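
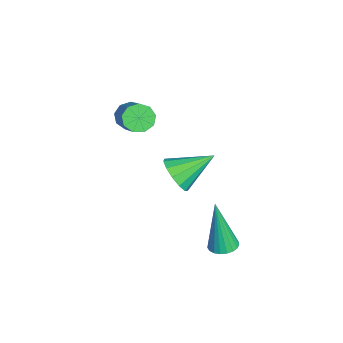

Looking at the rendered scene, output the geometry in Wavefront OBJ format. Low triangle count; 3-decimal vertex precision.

v 3.838 2.816 -4.911
v 4.335 2.913 -4.848
v 3.642 2.544 -2.949
v 4.249 3.106 -4.83
v 4.092 3.249 -4.825
v 3.892 3.317 -4.836
v 3.682 3.298 -4.86
v 3.499 3.196 -4.892
v 3.375 3.028 -4.928
v 3.33 2.823 -4.96
v 3.374 2.617 -4.985
v 3.498 2.445 -4.996
v 3.68 2.338 -4.993
v 3.89 2.312 -4.975
v 4.091 2.374 -4.947
v 4.248 2.512 -4.912
v 4.334 2.703 -4.877
v 0.492 -0.086 -1.226
v 0.828 -0.275 -1.618
v 2.304 -0.004 -0.486
v 1.968 0.186 -0.094
v 0.786 0.097 -1.653
v 2.262 0.368 -0.521
v 0.607 0.384 -1.489
v 2.083 0.655 -0.356
v 0.374 0.451 -1.201
v 1.85 0.722 -0.068
v 0.196 0.267 -0.925
v 1.672 0.538 0.207
v 0.157 -0.082 -0.79
v 1.633 0.189 0.342
v 0.274 -0.433 -0.859
v 1.75 -0.162 0.273
v 0.494 -0.621 -1.1
v 1.97 -0.35 0.032
v 0.712 -0.559 -1.4
v 2.188 -0.288 -0.268
v 2.367 1.329 -2.638
v 2.977 1.613 -2.892
v 2.093 2.571 -1.902
v 2.687 1.708 -3.159
v 2.296 1.682 -3.261
v 1.926 1.544 -3.165
v 1.697 1.338 -2.902
v 1.68 1.129 -2.555
v 1.881 0.983 -2.234
v 2.236 0.947 -2.042
v 2.633 1.032 -2.039
v 2.945 1.211 -2.226
v 3.073 1.428 -2.544
f 2 1 4
f 2 4 3
f 4 1 5
f 4 5 3
f 5 1 6
f 5 6 3
f 6 1 7
f 6 7 3
f 7 1 8
f 7 8 3
f 8 1 9
f 8 9 3
f 9 1 10
f 9 10 3
f 10 1 11
f 10 11 3
f 11 1 12
f 11 12 3
f 12 1 13
f 12 13 3
f 13 1 14
f 13 14 3
f 14 1 15
f 14 15 3
f 15 1 16
f 15 16 3
f 16 1 17
f 16 17 3
f 17 1 2
f 17 2 3
f 19 18 22
f 19 22 20
f 20 22 23
f 20 23 21
f 22 18 24
f 22 24 23
f 23 24 25
f 23 25 21
f 24 18 26
f 24 26 25
f 25 26 27
f 25 27 21
f 26 18 28
f 26 28 27
f 27 28 29
f 27 29 21
f 28 18 30
f 28 30 29
f 29 30 31
f 29 31 21
f 30 18 32
f 30 32 31
f 31 32 33
f 31 33 21
f 32 18 34
f 32 34 33
f 33 34 35
f 33 35 21
f 34 18 36
f 34 36 35
f 35 36 37
f 35 37 21
f 36 18 19
f 36 19 37
f 37 19 20
f 37 20 21
f 39 38 41
f 39 41 40
f 41 38 42
f 41 42 40
f 42 38 43
f 42 43 40
f 43 38 44
f 43 44 40
f 44 38 45
f 44 45 40
f 45 38 46
f 45 46 40
f 46 38 47
f 46 47 40
f 47 38 48
f 47 48 40
f 48 38 49
f 48 49 40
f 49 38 50
f 49 50 40
f 50 38 39
f 50 39 40



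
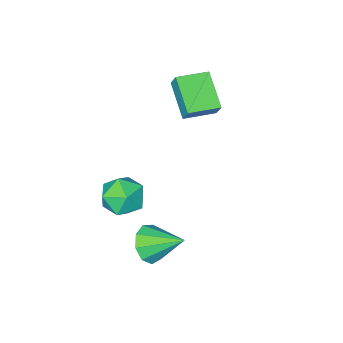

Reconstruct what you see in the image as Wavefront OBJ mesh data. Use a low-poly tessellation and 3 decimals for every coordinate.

v 2.03 1.411 -3.604
v 2.512 1.159 -2.861
v 1.31 2.709 -2.696
v 2.84 1.577 -3.199
v 2.789 1.918 -3.726
v 2.383 2.021 -4.196
v 1.812 1.839 -4.389
v 1.344 1.457 -4.214
v 1.196 1.053 -3.754
v 1.439 0.817 -3.224
v 1.959 0.859 -2.871
v -3.852 -2.784 0.664
v -3.748 -2.317 1.426
v -3.335 -1.292 -0.32
v -3.23 -0.826 0.443
v -2.47 -3.214 0.737
v -2.365 -2.748 1.5
v -1.952 -1.723 -0.246
v -1.848 -1.256 0.516
v 1.898 -0.285 -2.057
v 2.503 -1.114 -2.288
v 0.697 -0.866 -3.112
v 1.302 -1.695 -3.343
v 0.877 -1.605 -2.385
v 1.619 -1.245 -1.733
v 1.581 -0.735 -3.667
v 2.323 -0.375 -3.015
v 2.307 -1.392 -3.282
v 1.871 -1.929 -2.491
v 1.329 -0.051 -2.909
v 0.893 -0.588 -2.118
f 2 1 4
f 2 4 3
f 4 1 5
f 4 5 3
f 5 1 6
f 5 6 3
f 6 1 7
f 6 7 3
f 7 1 8
f 7 8 3
f 8 1 9
f 8 9 3
f 9 1 10
f 9 10 3
f 10 1 11
f 10 11 3
f 11 1 2
f 11 2 3
f 13 15 12
f 16 13 12
f 12 15 14
f 14 16 12
f 13 19 15
f 17 13 16
f 17 19 13
f 15 19 14
f 18 16 14
f 14 19 18
f 18 17 16
f 19 17 18
f 20 31 25
f 20 25 21
f 20 21 27
f 20 27 30
f 20 30 31
f 21 25 29
f 25 31 24
f 31 30 22
f 30 27 26
f 27 21 28
f 23 29 24
f 23 24 22
f 23 22 26
f 23 26 28
f 23 28 29
f 24 29 25
f 22 24 31
f 26 22 30
f 28 26 27
f 29 28 21



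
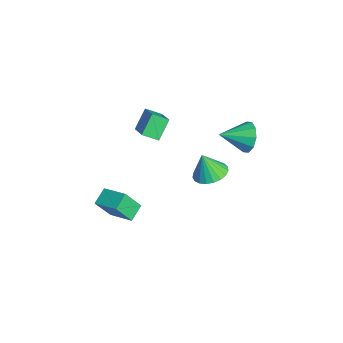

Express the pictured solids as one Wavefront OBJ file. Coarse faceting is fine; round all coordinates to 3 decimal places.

v -2.532 -1.375 2.417
v -0.945 -1.311 3.404
v -2.303 -0.532 1.995
v -0.716 -0.468 2.982
v -1.884 -2.052 1.418
v -0.297 -1.988 2.405
v -1.655 -1.209 0.996
v -0.068 -1.145 1.983
v 0.516 -3.351 -2.089
v 0.635 -4.167 -0.8
v 1.656 -2.445 -1.62
v 1.775 -3.261 -0.331
v 1.205 -3.979 -2.549
v 1.324 -4.795 -1.26
v 2.345 -3.073 -2.08
v 2.464 -3.889 -0.791
v 3.959 0.63 2.816
v 4.581 1.262 3.094
v 3.761 0.23 4.164
v 4.251 1.464 3.105
v 3.87 1.521 3.067
v 3.505 1.424 2.984
v 3.218 1.189 2.873
v 3.06 0.858 2.752
v 3.056 0.488 2.642
v 3.209 0.141 2.562
v 3.491 -0.12 2.525
v 3.855 -0.252 2.54
v 4.236 -0.232 2.601
v 4.569 -0.063 2.7
v 4.797 0.227 2.819
v 4.88 0.585 2.938
v 4.803 0.952 3.035
v 0.413 3.414 1.802
v 0.797 3.106 0.954
v 0.487 1.866 2.398
v 1.253 3.267 1.318
v 1.389 3.485 1.867
v 1.152 3.676 2.391
v 0.633 3.766 2.69
v 0.03 3.722 2.65
v -0.426 3.56 2.286
v -0.562 3.343 1.737
v -0.325 3.152 1.213
v 0.194 3.062 0.914
f 2 4 1
f 5 2 1
f 1 4 3
f 3 5 1
f 2 8 4
f 6 2 5
f 6 8 2
f 4 8 3
f 7 5 3
f 3 8 7
f 7 6 5
f 8 6 7
f 10 12 9
f 13 10 9
f 9 12 11
f 11 13 9
f 10 16 12
f 14 10 13
f 14 16 10
f 12 16 11
f 15 13 11
f 11 16 15
f 15 14 13
f 16 14 15
f 18 17 20
f 18 20 19
f 20 17 21
f 20 21 19
f 21 17 22
f 21 22 19
f 22 17 23
f 22 23 19
f 23 17 24
f 23 24 19
f 24 17 25
f 24 25 19
f 25 17 26
f 25 26 19
f 26 17 27
f 26 27 19
f 27 17 28
f 27 28 19
f 28 17 29
f 28 29 19
f 29 17 30
f 29 30 19
f 30 17 31
f 30 31 19
f 31 17 32
f 31 32 19
f 32 17 33
f 32 33 19
f 33 17 18
f 33 18 19
f 35 34 37
f 35 37 36
f 37 34 38
f 37 38 36
f 38 34 39
f 38 39 36
f 39 34 40
f 39 40 36
f 40 34 41
f 40 41 36
f 41 34 42
f 41 42 36
f 42 34 43
f 42 43 36
f 43 34 44
f 43 44 36
f 44 34 45
f 44 45 36
f 45 34 35
f 45 35 36



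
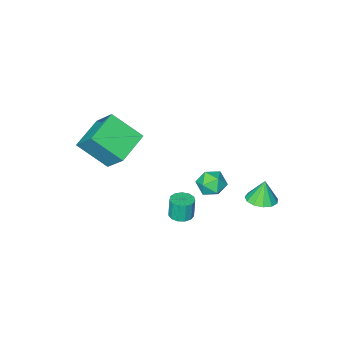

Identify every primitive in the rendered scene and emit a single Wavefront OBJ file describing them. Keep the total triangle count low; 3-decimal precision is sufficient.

v 0.974 -3.339 -0.56
v 0.911 -2.026 0.894
v 2.642 -2.645 -1.115
v 2.579 -1.332 0.339
v 1.941 -4.668 0.681
v 1.878 -3.355 2.135
v 3.609 -3.974 0.126
v 3.546 -2.661 1.58
v -2.263 -0.055 -4.001
v -1.871 0.373 -3.364
v -2.329 -1.193 -3.196
v -1.937 -0.765 -2.559
v -2.741 -0.554 -2.789
v -2.7 0.149 -3.287
v -1.5 -0.969 -3.273
v -1.459 -0.266 -3.771
v -1.399 -0.192 -2.914
v -2.166 0.065 -2.615
v -2.034 -0.885 -3.945
v -2.801 -0.628 -3.646
v -2.813 2.772 -2.476
v -2.201 2.218 -2.387
v -3.067 2.688 -1.244
v -2.009 2.639 -2.319
v -2.072 3.102 -2.3
v -2.37 3.46 -2.337
v -2.809 3.6 -2.418
v -3.249 3.477 -2.518
v -3.551 3.13 -2.604
v -3.618 2.67 -2.649
v -3.43 2.242 -2.639
v -3.046 1.982 -2.578
v -2.588 1.973 -2.484
v 2.132 2.938 -0.812
v 2.674 2.661 -0.775
v 2.57 2.604 0.328
v 2.028 2.882 0.292
v 2.736 2.998 -0.752
v 2.632 2.942 0.352
v 2.606 3.316 -0.748
v 2.503 3.26 0.356
v 2.326 3.515 -0.764
v 2.222 3.458 0.34
v 1.984 3.53 -0.795
v 1.88 3.473 0.308
v 1.689 3.357 -0.832
v 1.585 3.301 0.272
v 1.534 3.052 -0.862
v 1.431 2.995 0.242
v 1.57 2.71 -0.876
v 1.466 2.653 0.227
v 1.783 2.441 -0.87
v 1.68 2.384 0.234
v 2.108 2.33 -0.845
v 2.004 2.273 0.258
v 2.44 2.412 -0.81
v 2.336 2.355 0.294
f 2 4 1
f 5 2 1
f 1 4 3
f 3 5 1
f 2 8 4
f 6 2 5
f 6 8 2
f 4 8 3
f 7 5 3
f 3 8 7
f 7 6 5
f 8 6 7
f 9 20 14
f 9 14 10
f 9 10 16
f 9 16 19
f 9 19 20
f 10 14 18
f 14 20 13
f 20 19 11
f 19 16 15
f 16 10 17
f 12 18 13
f 12 13 11
f 12 11 15
f 12 15 17
f 12 17 18
f 13 18 14
f 11 13 20
f 15 11 19
f 17 15 16
f 18 17 10
f 22 21 24
f 22 24 23
f 24 21 25
f 24 25 23
f 25 21 26
f 25 26 23
f 26 21 27
f 26 27 23
f 27 21 28
f 27 28 23
f 28 21 29
f 28 29 23
f 29 21 30
f 29 30 23
f 30 21 31
f 30 31 23
f 31 21 32
f 31 32 23
f 32 21 33
f 32 33 23
f 33 21 22
f 33 22 23
f 35 34 38
f 35 38 36
f 36 38 39
f 36 39 37
f 38 34 40
f 38 40 39
f 39 40 41
f 39 41 37
f 40 34 42
f 40 42 41
f 41 42 43
f 41 43 37
f 42 34 44
f 42 44 43
f 43 44 45
f 43 45 37
f 44 34 46
f 44 46 45
f 45 46 47
f 45 47 37
f 46 34 48
f 46 48 47
f 47 48 49
f 47 49 37
f 48 34 50
f 48 50 49
f 49 50 51
f 49 51 37
f 50 34 52
f 50 52 51
f 51 52 53
f 51 53 37
f 52 34 54
f 52 54 53
f 53 54 55
f 53 55 37
f 54 34 56
f 54 56 55
f 55 56 57
f 55 57 37
f 56 34 35
f 56 35 57
f 57 35 36
f 57 36 37



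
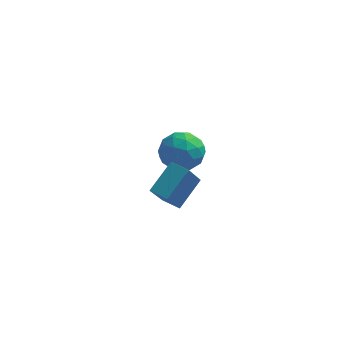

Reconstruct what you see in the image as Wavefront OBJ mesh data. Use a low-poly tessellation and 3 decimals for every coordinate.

v 4.067 -3.269 -0.046
v 3.808 -4.566 1.533
v 3.275 -2.937 0.097
v 3.017 -4.235 1.675
v 4.723 -2.145 0.985
v 4.465 -3.443 2.563
v 3.932 -1.814 1.127
v 3.673 -3.111 2.706
v 2.893 2.197 -0.725
v 3.524 2.438 0.148
v 2.976 0.462 -0.308
v 3.607 0.703 0.565
v 2.544 1 0.554
v 2.492 2.072 0.296
v 4.008 0.828 -0.456
v 3.956 1.9 -0.714
v 4.213 1.591 0.315
v 3.308 1.698 0.939
v 3.192 1.202 -1.099
v 2.287 1.309 -0.475
v 3.201 2.47 -0.325
v 3.299 0.43 0.165
v 2.674 0.605 0.158
v 3.045 0.746 0.672
v 2.595 2.255 -0.239
v 2.966 2.396 0.275
v 2.39 1.551 0.513
v 3.534 0.504 -0.435
v 3.905 0.645 0.079
v 3.455 2.154 -0.832
v 3.826 2.295 -0.318
v 4.11 1.349 -0.673
v 3.977 2.113 0.286
v 4.026 1.094 0.532
v 4.261 1.167 -0.069
v 4.231 1.797 -0.22
v 3.445 2.176 0.653
v 3.494 1.156 0.898
v 2.869 1.331 0.891
v 2.839 1.962 0.74
v 3.85 1.679 0.751
v 3.006 1.744 -1.058
v 3.055 0.724 -0.813
v 3.661 0.938 -0.9
v 3.631 1.569 -1.051
v 2.474 1.806 -0.692
v 2.523 0.787 -0.446
v 2.269 1.103 0.06
v 2.239 1.733 -0.091
v 2.65 1.221 -0.911
f 2 4 1
f 5 2 1
f 1 4 3
f 3 5 1
f 2 8 4
f 6 2 5
f 6 8 2
f 4 8 3
f 7 5 3
f 3 8 7
f 7 6 5
f 8 6 7
f 9 46 25
f 46 20 49
f 25 49 14
f 46 49 25
f 9 25 21
f 25 14 26
f 21 26 10
f 25 26 21
f 9 21 30
f 21 10 31
f 30 31 16
f 21 31 30
f 9 30 42
f 30 16 45
f 42 45 19
f 30 45 42
f 9 42 46
f 42 19 50
f 46 50 20
f 42 50 46
f 10 26 37
f 26 14 40
f 37 40 18
f 26 40 37
f 14 49 27
f 49 20 48
f 27 48 13
f 49 48 27
f 20 50 47
f 50 19 43
f 47 43 11
f 50 43 47
f 19 45 44
f 45 16 32
f 44 32 15
f 45 32 44
f 16 31 36
f 31 10 33
f 36 33 17
f 31 33 36
f 12 38 24
f 38 18 39
f 24 39 13
f 38 39 24
f 12 24 22
f 24 13 23
f 22 23 11
f 24 23 22
f 12 22 29
f 22 11 28
f 29 28 15
f 22 28 29
f 12 29 34
f 29 15 35
f 34 35 17
f 29 35 34
f 12 34 38
f 34 17 41
f 38 41 18
f 34 41 38
f 13 39 27
f 39 18 40
f 27 40 14
f 39 40 27
f 11 23 47
f 23 13 48
f 47 48 20
f 23 48 47
f 15 28 44
f 28 11 43
f 44 43 19
f 28 43 44
f 17 35 36
f 35 15 32
f 36 32 16
f 35 32 36
f 18 41 37
f 41 17 33
f 37 33 10
f 41 33 37



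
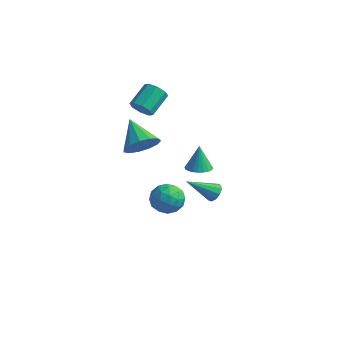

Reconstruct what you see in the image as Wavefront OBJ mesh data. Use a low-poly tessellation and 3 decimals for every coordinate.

v -1.044 -0.524 -2.503
v -0.364 -1.239 -2.894
v -2.136 -0.861 -3.786
v -1.456 -1.576 -4.177
v -1.957 -1.767 -3.261
v -1.282 -1.559 -2.468
v -1.218 -0.541 -4.212
v -0.543 -0.333 -3.419
v -0.471 -1.25 -3.951
v -0.928 -2.007 -3.363
v -1.572 -0.093 -3.317
v -2.029 -0.85 -2.729
v -0.608 -0.852 -2.586
v -1.892 -1.248 -4.094
v -2.187 -1.36 -3.555
v -1.787 -1.78 -3.786
v -1.148 -1.04 -2.335
v -0.748 -1.46 -2.566
v -1.685 -1.77 -2.781
v -1.752 -0.64 -4.114
v -1.352 -1.06 -4.345
v -0.713 -0.32 -2.894
v -0.313 -0.74 -3.125
v -0.815 -0.33 -3.899
v -0.271 -1.279 -3.437
v -0.913 -1.476 -4.191
v -0.773 -0.868 -4.212
v -0.376 -0.746 -3.746
v -0.54 -1.724 -3.092
v -1.182 -1.921 -3.846
v -1.476 -2.034 -3.307
v -1.08 -1.912 -2.841
v -0.603 -1.73 -3.713
v -1.318 -0.179 -2.834
v -1.96 -0.376 -3.588
v -1.42 -0.188 -3.839
v -1.024 -0.066 -3.373
v -1.587 -0.624 -2.489
v -2.229 -0.821 -3.243
v -2.124 -1.354 -2.934
v -1.727 -1.232 -2.468
v -1.897 -0.37 -2.967
v -2.039 -2.255 1.457
v -1.408 -1.387 1.643
v -3.481 -1.445 2.563
v -1.728 -1.262 1.134
v -2.147 -1.452 0.728
v -2.532 -1.897 0.553
v -2.76 -2.456 0.665
v -2.76 -2.952 1.028
v -2.531 -3.226 1.527
v -2.145 -3.192 2.004
v -1.726 -2.86 2.308
v -1.407 -2.337 2.34
v -1.288 -1.788 2.093
v -3.062 -0.947 3.271
v -2.392 -0.778 2.981
v -2.387 0.597 3.8
v -3.058 0.427 4.089
v -2.825 -0.584 2.659
v -2.82 0.791 3.478
v -3.398 -0.603 2.695
v -3.393 0.771 3.513
v -3.774 -0.824 3.068
v -3.769 0.551 3.887
v -3.733 -1.117 3.56
v -3.728 0.258 4.379
v -3.3 -1.311 3.882
v -3.295 0.064 4.701
v -2.727 -1.291 3.847
v -2.722 0.083 4.665
v -2.351 -1.071 3.473
v -2.346 0.304 4.292
v 0.88 0.458 -2.798
v 1.411 0.197 -2.553
v -0.22 -0.698 -1.642
v 1.315 0.511 -2.331
v 1.053 0.804 -2.287
v 0.725 0.965 -2.439
v 0.456 0.932 -2.727
v 0.349 0.718 -3.043
v 0.445 0.405 -3.264
v 0.708 0.112 -3.308
v 1.036 -0.049 -3.156
v 1.304 -0.016 -2.868
v 2.679 -3.625 2.504
v 3.403 -3.483 2.564
v 2.501 -3.335 3.976
v 3.299 -3.221 2.5
v 3.101 -3.021 2.437
v 2.839 -2.913 2.383
v 2.552 -2.913 2.349
v 2.285 -3.022 2.338
v 2.078 -3.222 2.352
v 1.962 -3.484 2.389
v 1.956 -3.767 2.445
v 2.059 -4.029 2.509
v 2.257 -4.229 2.572
v 2.52 -4.337 2.626
v 2.806 -4.337 2.66
v 3.074 -4.229 2.671
v 3.281 -4.028 2.657
v 3.397 -3.766 2.619
f 1 38 17
f 38 12 41
f 17 41 6
f 38 41 17
f 1 17 13
f 17 6 18
f 13 18 2
f 17 18 13
f 1 13 22
f 13 2 23
f 22 23 8
f 13 23 22
f 1 22 34
f 22 8 37
f 34 37 11
f 22 37 34
f 1 34 38
f 34 11 42
f 38 42 12
f 34 42 38
f 2 18 29
f 18 6 32
f 29 32 10
f 18 32 29
f 6 41 19
f 41 12 40
f 19 40 5
f 41 40 19
f 12 42 39
f 42 11 35
f 39 35 3
f 42 35 39
f 11 37 36
f 37 8 24
f 36 24 7
f 37 24 36
f 8 23 28
f 23 2 25
f 28 25 9
f 23 25 28
f 4 30 16
f 30 10 31
f 16 31 5
f 30 31 16
f 4 16 14
f 16 5 15
f 14 15 3
f 16 15 14
f 4 14 21
f 14 3 20
f 21 20 7
f 14 20 21
f 4 21 26
f 21 7 27
f 26 27 9
f 21 27 26
f 4 26 30
f 26 9 33
f 30 33 10
f 26 33 30
f 5 31 19
f 31 10 32
f 19 32 6
f 31 32 19
f 3 15 39
f 15 5 40
f 39 40 12
f 15 40 39
f 7 20 36
f 20 3 35
f 36 35 11
f 20 35 36
f 9 27 28
f 27 7 24
f 28 24 8
f 27 24 28
f 10 33 29
f 33 9 25
f 29 25 2
f 33 25 29
f 44 43 46
f 44 46 45
f 46 43 47
f 46 47 45
f 47 43 48
f 47 48 45
f 48 43 49
f 48 49 45
f 49 43 50
f 49 50 45
f 50 43 51
f 50 51 45
f 51 43 52
f 51 52 45
f 52 43 53
f 52 53 45
f 53 43 54
f 53 54 45
f 54 43 55
f 54 55 45
f 55 43 44
f 55 44 45
f 57 56 60
f 57 60 58
f 58 60 61
f 58 61 59
f 60 56 62
f 60 62 61
f 61 62 63
f 61 63 59
f 62 56 64
f 62 64 63
f 63 64 65
f 63 65 59
f 64 56 66
f 64 66 65
f 65 66 67
f 65 67 59
f 66 56 68
f 66 68 67
f 67 68 69
f 67 69 59
f 68 56 70
f 68 70 69
f 69 70 71
f 69 71 59
f 70 56 72
f 70 72 71
f 71 72 73
f 71 73 59
f 72 56 57
f 72 57 73
f 73 57 58
f 73 58 59
f 75 74 77
f 75 77 76
f 77 74 78
f 77 78 76
f 78 74 79
f 78 79 76
f 79 74 80
f 79 80 76
f 80 74 81
f 80 81 76
f 81 74 82
f 81 82 76
f 82 74 83
f 82 83 76
f 83 74 84
f 83 84 76
f 84 74 85
f 84 85 76
f 85 74 75
f 85 75 76
f 87 86 89
f 87 89 88
f 89 86 90
f 89 90 88
f 90 86 91
f 90 91 88
f 91 86 92
f 91 92 88
f 92 86 93
f 92 93 88
f 93 86 94
f 93 94 88
f 94 86 95
f 94 95 88
f 95 86 96
f 95 96 88
f 96 86 97
f 96 97 88
f 97 86 98
f 97 98 88
f 98 86 99
f 98 99 88
f 99 86 100
f 99 100 88
f 100 86 101
f 100 101 88
f 101 86 102
f 101 102 88
f 102 86 103
f 102 103 88
f 103 86 87
f 103 87 88



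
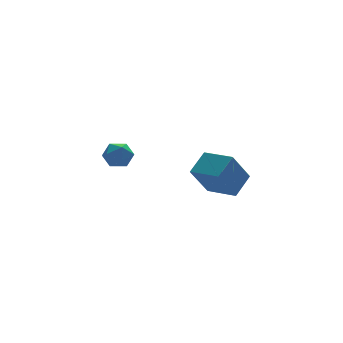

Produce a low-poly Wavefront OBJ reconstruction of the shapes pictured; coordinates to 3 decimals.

v -3.774 1.833 2.813
v -3.063 1.733 2.711
v -3.997 1.267 1.809
v -3.286 1.167 1.707
v -3.629 0.817 2.243
v -3.49 1.167 2.863
v -3.57 1.833 1.657
v -3.431 2.183 2.277
v -2.936 1.733 1.996
v -2.973 1.105 2.359
v -4.087 1.895 2.161
v -4.124 1.267 2.524
v 1.076 1.543 -0.022
v 2.031 2.14 0.704
v 0.369 2.919 -0.224
v 1.324 3.516 0.502
v 2.056 1.824 -1.542
v 3.011 2.421 -0.816
v 1.349 3.2 -1.744
v 2.304 3.797 -1.018
f 1 12 6
f 1 6 2
f 1 2 8
f 1 8 11
f 1 11 12
f 2 6 10
f 6 12 5
f 12 11 3
f 11 8 7
f 8 2 9
f 4 10 5
f 4 5 3
f 4 3 7
f 4 7 9
f 4 9 10
f 5 10 6
f 3 5 12
f 7 3 11
f 9 7 8
f 10 9 2
f 14 16 13
f 17 14 13
f 13 16 15
f 15 17 13
f 14 20 16
f 18 14 17
f 18 20 14
f 16 20 15
f 19 17 15
f 15 20 19
f 19 18 17
f 20 18 19



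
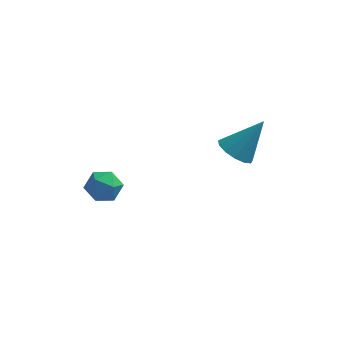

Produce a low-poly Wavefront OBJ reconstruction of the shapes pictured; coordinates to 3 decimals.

v 2.337 2.832 1.073
v 3.054 2.338 0.745
v 3.503 3.428 2.727
v 3.099 2.818 0.54
v 2.902 3.303 0.504
v 2.526 3.638 0.649
v 2.09 3.717 0.928
v 1.732 3.515 1.253
v 1.566 3.096 1.521
v 1.645 2.593 1.647
v 1.943 2.167 1.59
v 2.367 1.951 1.369
v 2.781 2.015 1.055
v -3.132 -2.028 3.472
v -2.339 -2.223 3.748
v -2.941 -2.837 2.352
v -2.148 -3.032 2.628
v -2.838 -3.326 3.054
v -2.956 -2.826 3.747
v -2.324 -2.234 2.353
v -2.442 -1.734 3.046
v -1.84 -2.351 3.057
v -2.157 -3.026 3.49
v -3.123 -2.034 2.61
v -3.44 -2.709 3.043
f 2 1 4
f 2 4 3
f 4 1 5
f 4 5 3
f 5 1 6
f 5 6 3
f 6 1 7
f 6 7 3
f 7 1 8
f 7 8 3
f 8 1 9
f 8 9 3
f 9 1 10
f 9 10 3
f 10 1 11
f 10 11 3
f 11 1 12
f 11 12 3
f 12 1 13
f 12 13 3
f 13 1 2
f 13 2 3
f 14 25 19
f 14 19 15
f 14 15 21
f 14 21 24
f 14 24 25
f 15 19 23
f 19 25 18
f 25 24 16
f 24 21 20
f 21 15 22
f 17 23 18
f 17 18 16
f 17 16 20
f 17 20 22
f 17 22 23
f 18 23 19
f 16 18 25
f 20 16 24
f 22 20 21
f 23 22 15



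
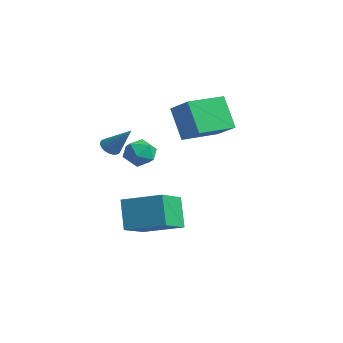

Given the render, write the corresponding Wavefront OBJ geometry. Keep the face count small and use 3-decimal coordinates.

v 0.177 -2.198 -4.299
v -0.649 -1.891 -2.776
v 1.731 -0.948 -3.708
v 0.905 -0.641 -2.185
v 1.095 -3.719 -3.495
v 0.269 -3.412 -1.972
v 2.649 -2.469 -2.904
v 1.823 -2.162 -1.381
v -0.164 -1.673 -0.112
v 0.568 -1.864 0.322
v -0.908 -2.456 0.798
v -0.176 -2.647 1.232
v -0.495 -1.835 1.251
v -0.036 -1.351 0.689
v -0.304 -2.969 0.431
v 0.155 -2.485 -0.131
v 0.482 -2.665 0.658
v 0.364 -1.964 1.165
v -0.704 -2.356 -0.045
v -0.822 -1.655 0.462
v -4.313 1.924 1.411
v -2.793 1.97 2.296
v -4.368 3.994 1.399
v -2.847 4.039 2.284
v -3.293 1.941 -0.344
v -1.772 1.986 0.541
v -3.347 4.01 -0.356
v -1.827 4.056 0.529
v -3.881 -1.634 -0.322
v -3.551 -2.104 -0.407
v -2.799 -1.106 0.962
v -3.455 -1.956 -0.549
v -3.423 -1.759 -0.656
v -3.461 -1.543 -0.713
v -3.563 -1.341 -0.71
v -3.713 -1.184 -0.648
v -3.889 -1.095 -0.537
v -4.063 -1.088 -0.393
v -4.21 -1.164 -0.238
v -4.307 -1.312 -0.096
v -4.338 -1.508 0.011
v -4.3 -1.724 0.068
v -4.198 -1.926 0.065
v -4.048 -2.084 0.003
v -3.872 -2.173 -0.108
v -3.698 -2.18 -0.252
f 2 4 1
f 5 2 1
f 1 4 3
f 3 5 1
f 2 8 4
f 6 2 5
f 6 8 2
f 4 8 3
f 7 5 3
f 3 8 7
f 7 6 5
f 8 6 7
f 9 20 14
f 9 14 10
f 9 10 16
f 9 16 19
f 9 19 20
f 10 14 18
f 14 20 13
f 20 19 11
f 19 16 15
f 16 10 17
f 12 18 13
f 12 13 11
f 12 11 15
f 12 15 17
f 12 17 18
f 13 18 14
f 11 13 20
f 15 11 19
f 17 15 16
f 18 17 10
f 22 24 21
f 25 22 21
f 21 24 23
f 23 25 21
f 22 28 24
f 26 22 25
f 26 28 22
f 24 28 23
f 27 25 23
f 23 28 27
f 27 26 25
f 28 26 27
f 30 29 32
f 30 32 31
f 32 29 33
f 32 33 31
f 33 29 34
f 33 34 31
f 34 29 35
f 34 35 31
f 35 29 36
f 35 36 31
f 36 29 37
f 36 37 31
f 37 29 38
f 37 38 31
f 38 29 39
f 38 39 31
f 39 29 40
f 39 40 31
f 40 29 41
f 40 41 31
f 41 29 42
f 41 42 31
f 42 29 43
f 42 43 31
f 43 29 44
f 43 44 31
f 44 29 45
f 44 45 31
f 45 29 46
f 45 46 31
f 46 29 30
f 46 30 31



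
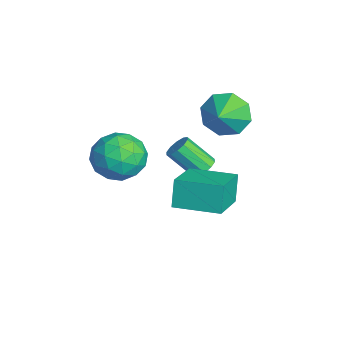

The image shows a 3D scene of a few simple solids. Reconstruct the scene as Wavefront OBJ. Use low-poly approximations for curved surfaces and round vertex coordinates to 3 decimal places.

v -2.468 -0.041 1.87
v -1.584 -0.675 1.367
v -3.396 -1.685 2.313
v -2.512 -2.319 1.81
v -2.315 -1.72 2.829
v -1.741 -0.703 2.555
v -3.239 -1.657 1.125
v -2.665 -0.64 0.851
v -2.06 -1.673 0.907
v -1.489 -1.712 1.96
v -3.491 -0.648 1.72
v -2.92 -0.687 2.773
v -1.945 -0.213 1.58
v -3.035 -2.147 2.1
v -2.919 -1.794 2.699
v -2.4 -2.167 2.403
v -2.037 -0.23 2.278
v -1.517 -0.603 1.983
v -1.947 -1.217 2.842
v -3.463 -1.757 1.697
v -2.943 -2.13 1.402
v -2.58 -0.193 1.277
v -2.061 -0.566 0.981
v -3.033 -1.143 0.838
v -1.705 -1.173 1.013
v -2.25 -2.14 1.274
v -2.677 -1.75 0.871
v -2.34 -1.153 0.71
v -1.369 -1.196 1.633
v -1.914 -2.163 1.893
v -1.799 -1.81 2.491
v -1.462 -1.213 2.331
v -1.649 -1.783 1.362
v -3.066 -0.197 1.787
v -3.611 -1.164 2.047
v -3.518 -1.147 1.349
v -3.181 -0.55 1.189
v -2.73 -0.22 2.406
v -3.275 -1.187 2.667
v -2.64 -1.207 2.97
v -2.303 -0.61 2.809
v -3.331 -0.577 2.318
v -3.566 2.397 -0.194
v -3.08 2.058 -0.291
v -3.569 1.044 0.818
v -4.054 1.383 0.914
v -2.997 2.305 -0.027
v -3.486 1.291 1.081
v -3.13 2.588 0.172
v -3.619 1.574 1.281
v -3.43 2.797 0.231
v -3.919 1.784 1.34
v -3.782 2.854 0.128
v -4.271 1.84 1.237
v -4.051 2.736 -0.098
v -4.54 1.722 1.011
v -4.134 2.489 -0.361
v -4.623 1.475 0.747
v -4.001 2.206 -0.561
v -4.49 1.192 0.548
v -3.701 1.996 -0.62
v -4.19 0.983 0.489
v -3.349 1.94 -0.517
v -3.838 0.926 0.592
v -3.353 3.195 3.128
v -2.693 3.599 2.39
v -2.467 2.705 3.652
v -2.794 4.101 3.029
v -3.222 4.072 3.726
v -3.727 3.529 4.073
v -4.013 2.79 3.867
v -3.913 2.288 3.228
v -3.485 2.317 2.53
v -2.98 2.861 2.183
v -0.882 1.218 0.49
v -1.344 1.393 1.682
v -0.006 2.924 0.579
v -0.468 3.099 1.771
v 0.788 0.321 1.269
v 0.326 0.496 2.461
v 1.664 2.027 1.358
v 1.202 2.202 2.55
f 1 38 17
f 38 12 41
f 17 41 6
f 38 41 17
f 1 17 13
f 17 6 18
f 13 18 2
f 17 18 13
f 1 13 22
f 13 2 23
f 22 23 8
f 13 23 22
f 1 22 34
f 22 8 37
f 34 37 11
f 22 37 34
f 1 34 38
f 34 11 42
f 38 42 12
f 34 42 38
f 2 18 29
f 18 6 32
f 29 32 10
f 18 32 29
f 6 41 19
f 41 12 40
f 19 40 5
f 41 40 19
f 12 42 39
f 42 11 35
f 39 35 3
f 42 35 39
f 11 37 36
f 37 8 24
f 36 24 7
f 37 24 36
f 8 23 28
f 23 2 25
f 28 25 9
f 23 25 28
f 4 30 16
f 30 10 31
f 16 31 5
f 30 31 16
f 4 16 14
f 16 5 15
f 14 15 3
f 16 15 14
f 4 14 21
f 14 3 20
f 21 20 7
f 14 20 21
f 4 21 26
f 21 7 27
f 26 27 9
f 21 27 26
f 4 26 30
f 26 9 33
f 30 33 10
f 26 33 30
f 5 31 19
f 31 10 32
f 19 32 6
f 31 32 19
f 3 15 39
f 15 5 40
f 39 40 12
f 15 40 39
f 7 20 36
f 20 3 35
f 36 35 11
f 20 35 36
f 9 27 28
f 27 7 24
f 28 24 8
f 27 24 28
f 10 33 29
f 33 9 25
f 29 25 2
f 33 25 29
f 44 43 47
f 44 47 45
f 45 47 48
f 45 48 46
f 47 43 49
f 47 49 48
f 48 49 50
f 48 50 46
f 49 43 51
f 49 51 50
f 50 51 52
f 50 52 46
f 51 43 53
f 51 53 52
f 52 53 54
f 52 54 46
f 53 43 55
f 53 55 54
f 54 55 56
f 54 56 46
f 55 43 57
f 55 57 56
f 56 57 58
f 56 58 46
f 57 43 59
f 57 59 58
f 58 59 60
f 58 60 46
f 59 43 61
f 59 61 60
f 60 61 62
f 60 62 46
f 61 43 63
f 61 63 62
f 62 63 64
f 62 64 46
f 63 43 44
f 63 44 64
f 64 44 45
f 64 45 46
f 66 65 68
f 66 68 67
f 68 65 69
f 68 69 67
f 69 65 70
f 69 70 67
f 70 65 71
f 70 71 67
f 71 65 72
f 71 72 67
f 72 65 73
f 72 73 67
f 73 65 74
f 73 74 67
f 74 65 66
f 74 66 67
f 76 78 75
f 79 76 75
f 75 78 77
f 77 79 75
f 76 82 78
f 80 76 79
f 80 82 76
f 78 82 77
f 81 79 77
f 77 82 81
f 81 80 79
f 82 80 81



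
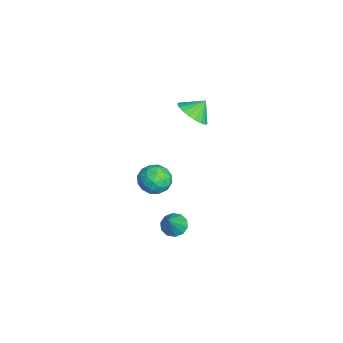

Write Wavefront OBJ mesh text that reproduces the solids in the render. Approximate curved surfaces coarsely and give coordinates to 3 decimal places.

v -0.861 -1.092 -4.287
v -0.194 -0.661 -3.773
v -0.646 -2.379 -3.487
v 0.021 -1.948 -2.973
v -0.886 -1.695 -2.88
v -1.019 -0.899 -3.374
v 0.179 -2.141 -3.886
v 0.046 -1.345 -4.38
v 0.449 -1.309 -3.524
v -0.21 -1.033 -2.903
v -0.63 -2.007 -4.357
v -1.289 -1.731 -3.736
v -0.547 -0.763 -4.1
v -0.293 -2.277 -3.16
v -0.827 -2.128 -3.105
v -0.435 -1.874 -2.803
v -1.031 -0.903 -3.866
v -0.639 -0.65 -3.564
v -1.046 -1.257 -3.039
v -0.201 -2.39 -3.696
v 0.191 -2.137 -3.394
v -0.405 -1.166 -4.457
v -0.013 -0.912 -4.155
v 0.206 -1.783 -4.221
v 0.223 -0.891 -3.652
v 0.35 -1.648 -3.182
v 0.443 -1.761 -3.718
v 0.364 -1.293 -4.009
v -0.164 -0.729 -3.286
v -0.037 -1.486 -2.816
v -0.57 -1.336 -2.762
v -0.648 -0.869 -3.052
v 0.214 -1.11 -3.141
v -0.803 -1.554 -4.444
v -0.676 -2.311 -3.974
v -0.192 -2.171 -4.208
v -0.27 -1.704 -4.498
v -1.19 -1.392 -4.078
v -1.063 -2.149 -3.608
v -1.204 -1.747 -3.251
v -1.283 -1.279 -3.542
v -1.054 -1.93 -4.119
v -3.188 0.682 -0.956
v -2.382 0.411 -0.448
v -3.432 1.398 -0.184
v -2.236 0.715 -0.684
v -2.255 1.013 -0.967
v -2.435 1.255 -1.248
v -2.745 1.397 -1.478
v -3.132 1.416 -1.618
v -3.528 1.307 -1.644
v -3.866 1.091 -1.55
v -4.086 0.804 -1.354
v -4.151 0.496 -1.088
v -4.049 0.22 -0.8
v -3.799 0.024 -0.539
v -3.443 -0.058 -0.35
v -3.042 -0.012 -0.265
v -2.667 0.154 -0.3
v 3.323 -0.933 -3.853
v 3.723 -1.328 -4.253
v 4.177 -1.287 -2.647
v 3.886 -0.934 -4.252
v 3.833 -0.539 -4.099
v 3.586 -0.295 -3.852
v 3.238 -0.294 -3.605
v 2.923 -0.538 -3.453
v 2.76 -0.932 -3.454
v 2.812 -1.326 -3.607
v 3.06 -1.571 -3.854
v 3.407 -1.571 -4.101
f 1 38 17
f 38 12 41
f 17 41 6
f 38 41 17
f 1 17 13
f 17 6 18
f 13 18 2
f 17 18 13
f 1 13 22
f 13 2 23
f 22 23 8
f 13 23 22
f 1 22 34
f 22 8 37
f 34 37 11
f 22 37 34
f 1 34 38
f 34 11 42
f 38 42 12
f 34 42 38
f 2 18 29
f 18 6 32
f 29 32 10
f 18 32 29
f 6 41 19
f 41 12 40
f 19 40 5
f 41 40 19
f 12 42 39
f 42 11 35
f 39 35 3
f 42 35 39
f 11 37 36
f 37 8 24
f 36 24 7
f 37 24 36
f 8 23 28
f 23 2 25
f 28 25 9
f 23 25 28
f 4 30 16
f 30 10 31
f 16 31 5
f 30 31 16
f 4 16 14
f 16 5 15
f 14 15 3
f 16 15 14
f 4 14 21
f 14 3 20
f 21 20 7
f 14 20 21
f 4 21 26
f 21 7 27
f 26 27 9
f 21 27 26
f 4 26 30
f 26 9 33
f 30 33 10
f 26 33 30
f 5 31 19
f 31 10 32
f 19 32 6
f 31 32 19
f 3 15 39
f 15 5 40
f 39 40 12
f 15 40 39
f 7 20 36
f 20 3 35
f 36 35 11
f 20 35 36
f 9 27 28
f 27 7 24
f 28 24 8
f 27 24 28
f 10 33 29
f 33 9 25
f 29 25 2
f 33 25 29
f 44 43 46
f 44 46 45
f 46 43 47
f 46 47 45
f 47 43 48
f 47 48 45
f 48 43 49
f 48 49 45
f 49 43 50
f 49 50 45
f 50 43 51
f 50 51 45
f 51 43 52
f 51 52 45
f 52 43 53
f 52 53 45
f 53 43 54
f 53 54 45
f 54 43 55
f 54 55 45
f 55 43 56
f 55 56 45
f 56 43 57
f 56 57 45
f 57 43 58
f 57 58 45
f 58 43 59
f 58 59 45
f 59 43 44
f 59 44 45
f 61 60 63
f 61 63 62
f 63 60 64
f 63 64 62
f 64 60 65
f 64 65 62
f 65 60 66
f 65 66 62
f 66 60 67
f 66 67 62
f 67 60 68
f 67 68 62
f 68 60 69
f 68 69 62
f 69 60 70
f 69 70 62
f 70 60 71
f 70 71 62
f 71 60 61
f 71 61 62



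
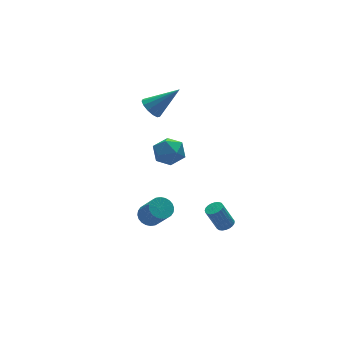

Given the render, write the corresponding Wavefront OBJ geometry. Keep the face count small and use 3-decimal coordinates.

v -2.541 2.063 2.639
v -2.06 2.37 2.217
v -1.119 1.597 3.921
v -2.19 2.655 2.465
v -2.432 2.752 2.769
v -2.708 2.631 3.031
v -2.932 2.329 3.169
v -3.031 1.942 3.139
v -2.974 1.594 2.95
v -2.781 1.395 2.662
v -2.511 1.408 2.367
v -2.25 1.628 2.159
v -2.082 1.987 2.103
v -3.619 0.171 -4.235
v -3.317 -0.305 -4.633
v -3.18 -1.347 -3.283
v -3.481 -0.871 -2.885
v -3.104 -0.166 -4.547
v -2.966 -1.207 -3.197
v -2.968 0.025 -4.413
v -2.831 -1.016 -3.064
v -2.932 0.238 -4.253
v -2.795 -0.803 -2.903
v -3.001 0.441 -4.089
v -2.863 -0.601 -2.74
v -3.163 0.602 -3.948
v -3.026 -0.439 -2.599
v -3.395 0.698 -3.85
v -3.258 -0.343 -2.501
v -3.661 0.714 -3.811
v -3.523 -0.328 -2.462
v -3.92 0.647 -3.837
v -3.783 -0.395 -2.487
v -4.134 0.507 -3.923
v -3.996 -0.534 -2.573
v -4.269 0.316 -4.056
v -4.132 -0.725 -2.707
v -4.305 0.103 -4.217
v -4.168 -0.938 -2.867
v -4.237 -0.099 -4.38
v -4.099 -1.141 -3.031
v -4.074 -0.261 -4.521
v -3.937 -1.302 -3.172
v -3.842 -0.357 -4.619
v -3.705 -1.398 -3.27
v -3.577 -0.372 -4.658
v -3.439 -1.414 -3.309
v -4.139 -1.251 2.581
v -3.252 -1.12 2.765
v -3.808 -2.52 1.895
v -2.921 -2.389 2.079
v -3.507 -2.578 2.757
v -3.711 -1.794 3.181
v -3.349 -1.846 1.479
v -3.553 -1.062 1.903
v -2.764 -1.488 2.085
v -2.862 -1.94 2.874
v -4.198 -1.7 1.786
v -4.296 -2.152 2.575
v -0.924 -3.033 -3.599
v -0.62 -2.625 -3.565
v -1.152 -2.339 -2.247
v -1.456 -2.747 -2.281
v -0.794 -2.543 -3.653
v -1.327 -2.257 -2.335
v -0.991 -2.545 -3.732
v -1.524 -2.259 -2.414
v -1.176 -2.632 -3.788
v -1.709 -2.346 -2.47
v -1.318 -2.789 -3.811
v -1.85 -2.503 -2.493
v -1.391 -2.987 -3.798
v -1.924 -2.701 -2.48
v -1.384 -3.194 -3.75
v -1.916 -2.908 -2.432
v -1.297 -3.372 -3.676
v -1.829 -3.086 -2.358
v -1.145 -3.492 -3.589
v -1.678 -3.206 -2.271
v -0.955 -3.533 -3.503
v -1.488 -3.247 -2.185
v -0.76 -3.487 -3.434
v -1.293 -3.201 -2.116
v -0.593 -3.363 -3.394
v -1.126 -3.077 -2.076
v -0.483 -3.181 -3.389
v -1.016 -2.895 -2.071
v -0.45 -2.974 -3.42
v -0.982 -2.688 -2.102
v -0.498 -2.777 -3.482
v -1.03 -2.492 -2.164
f 2 1 4
f 2 4 3
f 4 1 5
f 4 5 3
f 5 1 6
f 5 6 3
f 6 1 7
f 6 7 3
f 7 1 8
f 7 8 3
f 8 1 9
f 8 9 3
f 9 1 10
f 9 10 3
f 10 1 11
f 10 11 3
f 11 1 12
f 11 12 3
f 12 1 13
f 12 13 3
f 13 1 2
f 13 2 3
f 15 14 18
f 15 18 16
f 16 18 19
f 16 19 17
f 18 14 20
f 18 20 19
f 19 20 21
f 19 21 17
f 20 14 22
f 20 22 21
f 21 22 23
f 21 23 17
f 22 14 24
f 22 24 23
f 23 24 25
f 23 25 17
f 24 14 26
f 24 26 25
f 25 26 27
f 25 27 17
f 26 14 28
f 26 28 27
f 27 28 29
f 27 29 17
f 28 14 30
f 28 30 29
f 29 30 31
f 29 31 17
f 30 14 32
f 30 32 31
f 31 32 33
f 31 33 17
f 32 14 34
f 32 34 33
f 33 34 35
f 33 35 17
f 34 14 36
f 34 36 35
f 35 36 37
f 35 37 17
f 36 14 38
f 36 38 37
f 37 38 39
f 37 39 17
f 38 14 40
f 38 40 39
f 39 40 41
f 39 41 17
f 40 14 42
f 40 42 41
f 41 42 43
f 41 43 17
f 42 14 44
f 42 44 43
f 43 44 45
f 43 45 17
f 44 14 46
f 44 46 45
f 45 46 47
f 45 47 17
f 46 14 15
f 46 15 47
f 47 15 16
f 47 16 17
f 48 59 53
f 48 53 49
f 48 49 55
f 48 55 58
f 48 58 59
f 49 53 57
f 53 59 52
f 59 58 50
f 58 55 54
f 55 49 56
f 51 57 52
f 51 52 50
f 51 50 54
f 51 54 56
f 51 56 57
f 52 57 53
f 50 52 59
f 54 50 58
f 56 54 55
f 57 56 49
f 61 60 64
f 61 64 62
f 62 64 65
f 62 65 63
f 64 60 66
f 64 66 65
f 65 66 67
f 65 67 63
f 66 60 68
f 66 68 67
f 67 68 69
f 67 69 63
f 68 60 70
f 68 70 69
f 69 70 71
f 69 71 63
f 70 60 72
f 70 72 71
f 71 72 73
f 71 73 63
f 72 60 74
f 72 74 73
f 73 74 75
f 73 75 63
f 74 60 76
f 74 76 75
f 75 76 77
f 75 77 63
f 76 60 78
f 76 78 77
f 77 78 79
f 77 79 63
f 78 60 80
f 78 80 79
f 79 80 81
f 79 81 63
f 80 60 82
f 80 82 81
f 81 82 83
f 81 83 63
f 82 60 84
f 82 84 83
f 83 84 85
f 83 85 63
f 84 60 86
f 84 86 85
f 85 86 87
f 85 87 63
f 86 60 88
f 86 88 87
f 87 88 89
f 87 89 63
f 88 60 90
f 88 90 89
f 89 90 91
f 89 91 63
f 90 60 61
f 90 61 91
f 91 61 62
f 91 62 63



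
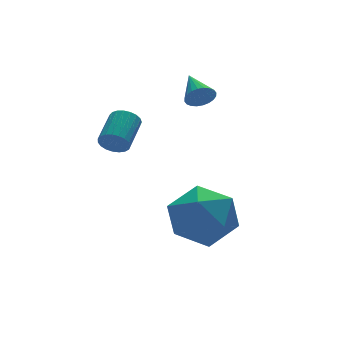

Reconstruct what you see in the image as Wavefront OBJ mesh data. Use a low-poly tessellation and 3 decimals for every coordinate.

v 0.235 -1.116 -0.106
v 0.748 -1.839 -1.004
v -0.168 -2.781 1.004
v 0.345 -3.504 0.106
v 1.076 -2.742 0.797
v 1.325 -1.713 0.11
v -0.745 -2.907 -0.11
v -0.496 -1.878 -0.797
v 0.142 -2.946 -1.007
v 1.268 -2.844 -0.446
v -0.688 -1.776 0.446
v 0.438 -1.674 1.007
v 1.731 0.411 3.736
v 1.943 0.188 4.179
v 1.949 1.549 4.204
v 2.113 0.205 4.057
v 2.225 0.254 3.885
v 2.262 0.327 3.691
v 2.218 0.413 3.504
v 2.1 0.498 3.352
v 1.925 0.57 3.258
v 1.721 0.618 3.237
v 1.519 0.634 3.292
v 1.348 0.616 3.415
v 1.236 0.567 3.586
v 1.199 0.495 3.781
v 1.243 0.409 3.968
v 1.361 0.324 4.12
v 1.536 0.252 4.214
v 1.74 0.204 4.235
v -1.72 -0.245 2.782
v -1.387 -0.341 2.381
v -0.548 0.488 2.877
v -0.88 0.585 3.278
v -1.507 -0.173 2.302
v -0.667 0.656 2.798
v -1.663 -0.018 2.306
v -0.823 0.811 2.802
v -1.829 0.098 2.393
v -0.989 0.928 2.889
v -1.976 0.155 2.547
v -1.136 0.985 3.043
v -2.079 0.143 2.741
v -1.239 0.972 3.237
v -2.12 0.064 2.943
v -1.28 0.893 3.439
v -2.091 -0.069 3.117
v -1.252 0.761 3.612
v -1.999 -0.232 3.233
v -1.159 0.598 3.728
v -1.858 -0.397 3.271
v -1.018 0.432 3.766
v -1.693 -0.536 3.224
v -0.854 0.293 3.72
v -1.533 -0.624 3.101
v -0.694 0.205 3.597
v -1.405 -0.647 2.923
v -0.566 0.182 3.419
v -1.332 -0.601 2.721
v -0.492 0.229 3.217
v -1.326 -0.492 2.529
v -0.486 0.337 3.025
f 1 12 6
f 1 6 2
f 1 2 8
f 1 8 11
f 1 11 12
f 2 6 10
f 6 12 5
f 12 11 3
f 11 8 7
f 8 2 9
f 4 10 5
f 4 5 3
f 4 3 7
f 4 7 9
f 4 9 10
f 5 10 6
f 3 5 12
f 7 3 11
f 9 7 8
f 10 9 2
f 14 13 16
f 14 16 15
f 16 13 17
f 16 17 15
f 17 13 18
f 17 18 15
f 18 13 19
f 18 19 15
f 19 13 20
f 19 20 15
f 20 13 21
f 20 21 15
f 21 13 22
f 21 22 15
f 22 13 23
f 22 23 15
f 23 13 24
f 23 24 15
f 24 13 25
f 24 25 15
f 25 13 26
f 25 26 15
f 26 13 27
f 26 27 15
f 27 13 28
f 27 28 15
f 28 13 29
f 28 29 15
f 29 13 30
f 29 30 15
f 30 13 14
f 30 14 15
f 32 31 35
f 32 35 33
f 33 35 36
f 33 36 34
f 35 31 37
f 35 37 36
f 36 37 38
f 36 38 34
f 37 31 39
f 37 39 38
f 38 39 40
f 38 40 34
f 39 31 41
f 39 41 40
f 40 41 42
f 40 42 34
f 41 31 43
f 41 43 42
f 42 43 44
f 42 44 34
f 43 31 45
f 43 45 44
f 44 45 46
f 44 46 34
f 45 31 47
f 45 47 46
f 46 47 48
f 46 48 34
f 47 31 49
f 47 49 48
f 48 49 50
f 48 50 34
f 49 31 51
f 49 51 50
f 50 51 52
f 50 52 34
f 51 31 53
f 51 53 52
f 52 53 54
f 52 54 34
f 53 31 55
f 53 55 54
f 54 55 56
f 54 56 34
f 55 31 57
f 55 57 56
f 56 57 58
f 56 58 34
f 57 31 59
f 57 59 58
f 58 59 60
f 58 60 34
f 59 31 61
f 59 61 60
f 60 61 62
f 60 62 34
f 61 31 32
f 61 32 62
f 62 32 33
f 62 33 34



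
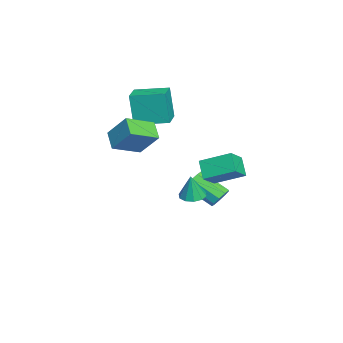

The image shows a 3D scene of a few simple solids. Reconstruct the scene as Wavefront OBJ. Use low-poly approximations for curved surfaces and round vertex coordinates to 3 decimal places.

v 3.362 1.555 0.321
v 4.064 1.674 0.213
v 3.598 1.465 1.759
v 3.865 2.068 0.271
v 3.474 2.266 0.347
v 3.04 2.192 0.414
v 2.729 1.875 0.445
v 2.66 1.436 0.429
v 2.859 1.042 0.371
v 3.25 0.844 0.295
v 3.684 0.918 0.228
v 3.995 1.235 0.197
v -1.811 2.062 -0.034
v -0.802 1.553 0.758
v -1.561 3.759 0.736
v -0.552 3.25 1.529
v -0.948 2.35 -0.949
v 0.061 1.841 -0.156
v -0.698 4.047 -0.178
v 0.311 3.538 0.614
v -0.744 -3.248 2.672
v -0.18 -2.2 4.035
v -1.69 -1.87 2.004
v -1.126 -0.822 3.367
v 0.246 -2.898 1.993
v 0.81 -1.85 3.356
v -0.7 -1.52 1.325
v -0.136 -0.472 2.688
v -3.278 2.57 -3.239
v -2.634 2.244 -3.349
v -3.238 0.685 -2.271
v -3.882 1.01 -2.161
v -2.616 2.523 -2.935
v -3.22 0.964 -1.857
v -2.907 2.824 -2.663
v -3.512 1.264 -1.586
v -3.372 3.006 -2.661
v -3.977 1.446 -1.583
v -3.793 2.984 -2.929
v -4.398 1.424 -1.851
v -3.973 2.768 -3.342
v -4.577 1.208 -2.264
v -3.827 2.459 -3.707
v -4.432 0.9 -2.629
v -3.424 2.203 -3.853
v -4.029 0.643 -2.775
v -2.953 2.118 -3.711
v -3.558 0.558 -2.633
v -3.805 -1.94 2.467
v -4.039 -2.202 4.486
v -3.709 -0 2.729
v -3.943 -0.262 4.749
v -2.277 -2.038 2.631
v -2.511 -2.3 4.651
v -2.181 -0.098 2.894
v -2.415 -0.36 4.913
f 2 1 4
f 2 4 3
f 4 1 5
f 4 5 3
f 5 1 6
f 5 6 3
f 6 1 7
f 6 7 3
f 7 1 8
f 7 8 3
f 8 1 9
f 8 9 3
f 9 1 10
f 9 10 3
f 10 1 11
f 10 11 3
f 11 1 12
f 11 12 3
f 12 1 2
f 12 2 3
f 14 16 13
f 17 14 13
f 13 16 15
f 15 17 13
f 14 20 16
f 18 14 17
f 18 20 14
f 16 20 15
f 19 17 15
f 15 20 19
f 19 18 17
f 20 18 19
f 22 24 21
f 25 22 21
f 21 24 23
f 23 25 21
f 22 28 24
f 26 22 25
f 26 28 22
f 24 28 23
f 27 25 23
f 23 28 27
f 27 26 25
f 28 26 27
f 30 29 33
f 30 33 31
f 31 33 34
f 31 34 32
f 33 29 35
f 33 35 34
f 34 35 36
f 34 36 32
f 35 29 37
f 35 37 36
f 36 37 38
f 36 38 32
f 37 29 39
f 37 39 38
f 38 39 40
f 38 40 32
f 39 29 41
f 39 41 40
f 40 41 42
f 40 42 32
f 41 29 43
f 41 43 42
f 42 43 44
f 42 44 32
f 43 29 45
f 43 45 44
f 44 45 46
f 44 46 32
f 45 29 47
f 45 47 46
f 46 47 48
f 46 48 32
f 47 29 30
f 47 30 48
f 48 30 31
f 48 31 32
f 50 52 49
f 53 50 49
f 49 52 51
f 51 53 49
f 50 56 52
f 54 50 53
f 54 56 50
f 52 56 51
f 55 53 51
f 51 56 55
f 55 54 53
f 56 54 55



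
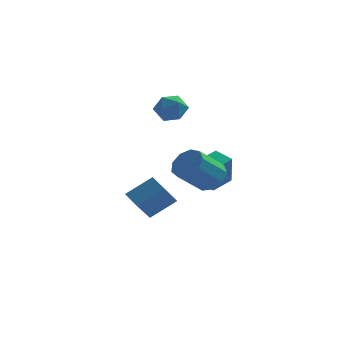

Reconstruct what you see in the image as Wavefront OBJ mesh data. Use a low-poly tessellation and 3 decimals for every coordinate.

v 1.182 1.378 -2.8
v 1.265 0.585 -0.901
v 2.079 2.407 -2.409
v 2.162 1.614 -0.51
v 2.118 0.686 -3.13
v 2.201 -0.107 -1.231
v 3.015 1.715 -2.739
v 3.098 0.922 -0.84
v -1.182 0.924 2.712
v -0.69 1.581 2.107
v 0.25 0.499 3.413
v 0.742 1.156 2.808
v 0.123 1.502 3.541
v -0.763 1.765 3.108
v 0.323 0.315 2.412
v -0.563 0.578 1.979
v 0.239 1.205 1.922
v 0.116 1.939 2.619
v -0.556 0.141 2.901
v -0.679 0.875 3.598
v 2.242 -2.289 -0.962
v 2.914 -3.081 -1.005
v 1.751 -4.143 0.338
v 1.078 -3.351 0.382
v 3.102 -2.631 -0.487
v 1.938 -3.693 0.856
v 2.887 -2.021 -0.191
v 1.723 -3.083 1.152
v 2.37 -1.537 -0.255
v 1.207 -2.598 1.088
v 1.793 -1.404 -0.65
v 0.63 -2.466 0.693
v 1.426 -1.686 -1.191
v 0.263 -2.747 0.152
v 1.441 -2.25 -1.624
v 0.277 -3.311 -0.281
v 1.83 -2.832 -1.747
v 0.667 -3.894 -0.404
v 2.412 -3.161 -1.503
v 1.249 -4.222 -0.16
v -1.32 0.552 -5.286
v -1.849 -0.881 -3.816
v -2.049 1.352 -4.768
v -2.578 -0.081 -3.298
v 0.098 1.141 -4.202
v -0.431 -0.292 -2.732
v -0.631 1.941 -3.684
v -1.16 0.508 -2.214
f 2 4 1
f 5 2 1
f 1 4 3
f 3 5 1
f 2 8 4
f 6 2 5
f 6 8 2
f 4 8 3
f 7 5 3
f 3 8 7
f 7 6 5
f 8 6 7
f 9 20 14
f 9 14 10
f 9 10 16
f 9 16 19
f 9 19 20
f 10 14 18
f 14 20 13
f 20 19 11
f 19 16 15
f 16 10 17
f 12 18 13
f 12 13 11
f 12 11 15
f 12 15 17
f 12 17 18
f 13 18 14
f 11 13 20
f 15 11 19
f 17 15 16
f 18 17 10
f 22 21 25
f 22 25 23
f 23 25 26
f 23 26 24
f 25 21 27
f 25 27 26
f 26 27 28
f 26 28 24
f 27 21 29
f 27 29 28
f 28 29 30
f 28 30 24
f 29 21 31
f 29 31 30
f 30 31 32
f 30 32 24
f 31 21 33
f 31 33 32
f 32 33 34
f 32 34 24
f 33 21 35
f 33 35 34
f 34 35 36
f 34 36 24
f 35 21 37
f 35 37 36
f 36 37 38
f 36 38 24
f 37 21 39
f 37 39 38
f 38 39 40
f 38 40 24
f 39 21 22
f 39 22 40
f 40 22 23
f 40 23 24
f 42 44 41
f 45 42 41
f 41 44 43
f 43 45 41
f 42 48 44
f 46 42 45
f 46 48 42
f 44 48 43
f 47 45 43
f 43 48 47
f 47 46 45
f 48 46 47



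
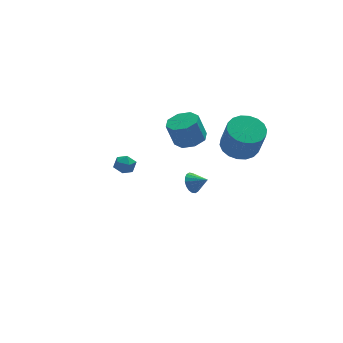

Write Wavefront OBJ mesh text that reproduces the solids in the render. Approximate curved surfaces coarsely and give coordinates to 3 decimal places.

v 2.678 1.883 -3.524
v 3.181 2.367 -3.697
v 3.402 1.317 -2.996
v 3.067 2.479 -3.419
v 2.875 2.473 -3.163
v 2.644 2.35 -2.977
v 2.42 2.135 -2.901
v 2.247 1.869 -2.947
v 2.159 1.606 -3.108
v 2.174 1.398 -3.351
v 2.289 1.286 -3.629
v 2.48 1.292 -3.886
v 2.711 1.415 -4.071
v 2.935 1.631 -4.147
v 3.109 1.896 -4.101
v 3.196 2.159 -3.94
v -3.318 -3.581 3.213
v -2.832 -3.178 3.051
v -2.628 -4.222 3.689
v -2.142 -3.819 3.527
v -2.585 -3.635 3.969
v -3.011 -3.239 3.675
v -2.449 -4.161 3.065
v -2.875 -3.765 2.771
v -2.295 -3.537 2.96
v -2.378 -3.211 3.518
v -3.082 -4.189 3.222
v -3.165 -3.863 3.78
v 3.827 -2.73 2.737
v 4.873 -2.461 2.754
v 5.019 -3.142 4.5
v 3.973 -3.41 4.483
v 4.659 -2.067 2.926
v 4.804 -2.748 4.672
v 4.28 -1.804 3.06
v 4.425 -2.485 4.806
v 3.811 -1.724 3.13
v 3.957 -2.405 4.877
v 3.345 -1.843 3.122
v 3.491 -2.524 4.869
v 2.975 -2.138 3.038
v 3.121 -2.819 4.785
v 2.774 -2.55 2.895
v 2.92 -3.231 4.641
v 2.781 -2.998 2.72
v 2.927 -3.679 4.466
v 2.996 -3.392 2.548
v 3.141 -4.073 4.294
v 3.375 -3.655 2.414
v 3.52 -4.336 4.16
v 3.843 -3.735 2.343
v 3.989 -4.416 4.09
v 4.309 -3.616 2.351
v 4.455 -4.297 4.098
v 4.679 -3.321 2.435
v 4.825 -4.002 4.182
v 4.88 -2.909 2.579
v 5.026 -3.59 4.325
v 1.714 -0.8 2.365
v 2.383 -0.153 2.501
v 1.954 -0.013 3.932
v 1.286 -0.66 3.795
v 1.76 0.136 2.287
v 1.331 0.276 3.717
v 1.11 -0.124 2.118
v 0.682 0.017 3.548
v 0.815 -0.779 2.093
v 0.386 -0.639 3.524
v 1.046 -1.447 2.228
v 0.617 -1.307 3.659
v 1.669 -1.736 2.443
v 1.24 -1.596 3.873
v 2.318 -1.477 2.612
v 1.89 -1.336 4.042
v 2.614 -0.821 2.636
v 2.185 -0.681 4.067
f 2 1 4
f 2 4 3
f 4 1 5
f 4 5 3
f 5 1 6
f 5 6 3
f 6 1 7
f 6 7 3
f 7 1 8
f 7 8 3
f 8 1 9
f 8 9 3
f 9 1 10
f 9 10 3
f 10 1 11
f 10 11 3
f 11 1 12
f 11 12 3
f 12 1 13
f 12 13 3
f 13 1 14
f 13 14 3
f 14 1 15
f 14 15 3
f 15 1 16
f 15 16 3
f 16 1 2
f 16 2 3
f 17 28 22
f 17 22 18
f 17 18 24
f 17 24 27
f 17 27 28
f 18 22 26
f 22 28 21
f 28 27 19
f 27 24 23
f 24 18 25
f 20 26 21
f 20 21 19
f 20 19 23
f 20 23 25
f 20 25 26
f 21 26 22
f 19 21 28
f 23 19 27
f 25 23 24
f 26 25 18
f 30 29 33
f 30 33 31
f 31 33 34
f 31 34 32
f 33 29 35
f 33 35 34
f 34 35 36
f 34 36 32
f 35 29 37
f 35 37 36
f 36 37 38
f 36 38 32
f 37 29 39
f 37 39 38
f 38 39 40
f 38 40 32
f 39 29 41
f 39 41 40
f 40 41 42
f 40 42 32
f 41 29 43
f 41 43 42
f 42 43 44
f 42 44 32
f 43 29 45
f 43 45 44
f 44 45 46
f 44 46 32
f 45 29 47
f 45 47 46
f 46 47 48
f 46 48 32
f 47 29 49
f 47 49 48
f 48 49 50
f 48 50 32
f 49 29 51
f 49 51 50
f 50 51 52
f 50 52 32
f 51 29 53
f 51 53 52
f 52 53 54
f 52 54 32
f 53 29 55
f 53 55 54
f 54 55 56
f 54 56 32
f 55 29 57
f 55 57 56
f 56 57 58
f 56 58 32
f 57 29 30
f 57 30 58
f 58 30 31
f 58 31 32
f 60 59 63
f 60 63 61
f 61 63 64
f 61 64 62
f 63 59 65
f 63 65 64
f 64 65 66
f 64 66 62
f 65 59 67
f 65 67 66
f 66 67 68
f 66 68 62
f 67 59 69
f 67 69 68
f 68 69 70
f 68 70 62
f 69 59 71
f 69 71 70
f 70 71 72
f 70 72 62
f 71 59 73
f 71 73 72
f 72 73 74
f 72 74 62
f 73 59 75
f 73 75 74
f 74 75 76
f 74 76 62
f 75 59 60
f 75 60 76
f 76 60 61
f 76 61 62



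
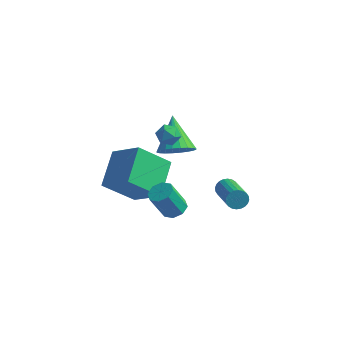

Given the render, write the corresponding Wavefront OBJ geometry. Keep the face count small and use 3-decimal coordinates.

v -0.061 -1.34 3.97
v 0.313 -1 3.557
v 0.287 -2.24 3.543
v 0.661 -1.9 3.13
v 0.803 -1.91 3.766
v 0.588 -1.354 4.03
v 0.012 -1.886 3.07
v -0.203 -1.33 3.334
v 0.357 -1.337 3.001
v 0.847 -1.352 3.432
v -0.247 -1.888 3.668
v 0.243 -1.903 4.099
v -1.441 -1.811 -1.8
v -2.637 -2.875 -0.365
v -1.831 0.022 -0.767
v -3.028 -1.042 0.668
v 0.148 -2.098 -0.688
v -1.049 -3.162 0.747
v -0.243 -0.265 0.345
v -1.439 -1.329 1.78
v 1.248 2.861 -3.423
v 1.615 2.945 -3.877
v 2.939 1.402 -3.091
v 2.572 1.319 -2.637
v 1.698 3.095 -3.724
v 3.023 1.552 -2.938
v 1.713 3.209 -3.525
v 3.038 1.667 -2.739
v 1.657 3.271 -3.31
v 2.982 1.728 -2.524
v 1.539 3.27 -3.113
v 2.864 1.727 -2.326
v 1.376 3.207 -2.962
v 2.701 1.664 -2.176
v 1.194 3.091 -2.882
v 2.519 1.548 -2.096
v 1.02 2.94 -2.884
v 2.345 1.398 -2.098
v 0.881 2.778 -2.969
v 2.205 1.235 -2.183
v 0.797 2.628 -3.122
v 2.122 1.085 -2.336
v 0.782 2.513 -3.321
v 2.107 0.971 -2.535
v 0.838 2.452 -3.536
v 2.163 0.909 -2.75
v 0.956 2.453 -3.734
v 2.281 0.91 -2.947
v 1.119 2.516 -3.884
v 2.444 0.973 -3.098
v 1.301 2.632 -3.964
v 2.626 1.089 -3.178
v 1.475 2.782 -3.962
v 2.8 1.24 -3.176
v -0.019 -0.153 1.216
v 0.499 0.589 0.866
v -0.881 1.113 2.624
v 0.186 0.611 0.655
v -0.158 0.517 0.529
v -0.481 0.321 0.507
v -0.734 0.053 0.594
v -0.878 -0.247 0.775
v -0.891 -0.532 1.023
v -0.771 -0.759 1.301
v -0.537 -0.895 1.566
v -0.224 -0.917 1.778
v 0.12 -0.823 1.904
v 0.443 -0.627 1.925
v 0.696 -0.359 1.839
v 0.84 -0.059 1.658
v 0.853 0.226 1.409
v 0.733 0.453 1.131
v 1.159 -2.638 -0.782
v 1.737 -2.965 -0.695
v 1.24 -3.468 0.729
v 0.661 -3.142 0.642
v 1.755 -2.484 -0.519
v 1.257 -2.987 0.905
v 1.424 -2.093 -0.496
v 0.926 -2.596 0.927
v 0.937 -2.022 -0.641
v 0.439 -2.525 0.782
v 0.58 -2.312 -0.869
v 0.083 -2.815 0.555
v 0.563 -2.793 -1.045
v 0.065 -3.296 0.379
v 0.894 -3.184 -1.067
v 0.396 -3.687 0.356
v 1.381 -3.255 -0.922
v 0.883 -3.758 0.501
f 1 12 6
f 1 6 2
f 1 2 8
f 1 8 11
f 1 11 12
f 2 6 10
f 6 12 5
f 12 11 3
f 11 8 7
f 8 2 9
f 4 10 5
f 4 5 3
f 4 3 7
f 4 7 9
f 4 9 10
f 5 10 6
f 3 5 12
f 7 3 11
f 9 7 8
f 10 9 2
f 14 16 13
f 17 14 13
f 13 16 15
f 15 17 13
f 14 20 16
f 18 14 17
f 18 20 14
f 16 20 15
f 19 17 15
f 15 20 19
f 19 18 17
f 20 18 19
f 22 21 25
f 22 25 23
f 23 25 26
f 23 26 24
f 25 21 27
f 25 27 26
f 26 27 28
f 26 28 24
f 27 21 29
f 27 29 28
f 28 29 30
f 28 30 24
f 29 21 31
f 29 31 30
f 30 31 32
f 30 32 24
f 31 21 33
f 31 33 32
f 32 33 34
f 32 34 24
f 33 21 35
f 33 35 34
f 34 35 36
f 34 36 24
f 35 21 37
f 35 37 36
f 36 37 38
f 36 38 24
f 37 21 39
f 37 39 38
f 38 39 40
f 38 40 24
f 39 21 41
f 39 41 40
f 40 41 42
f 40 42 24
f 41 21 43
f 41 43 42
f 42 43 44
f 42 44 24
f 43 21 45
f 43 45 44
f 44 45 46
f 44 46 24
f 45 21 47
f 45 47 46
f 46 47 48
f 46 48 24
f 47 21 49
f 47 49 48
f 48 49 50
f 48 50 24
f 49 21 51
f 49 51 50
f 50 51 52
f 50 52 24
f 51 21 53
f 51 53 52
f 52 53 54
f 52 54 24
f 53 21 22
f 53 22 54
f 54 22 23
f 54 23 24
f 56 55 58
f 56 58 57
f 58 55 59
f 58 59 57
f 59 55 60
f 59 60 57
f 60 55 61
f 60 61 57
f 61 55 62
f 61 62 57
f 62 55 63
f 62 63 57
f 63 55 64
f 63 64 57
f 64 55 65
f 64 65 57
f 65 55 66
f 65 66 57
f 66 55 67
f 66 67 57
f 67 55 68
f 67 68 57
f 68 55 69
f 68 69 57
f 69 55 70
f 69 70 57
f 70 55 71
f 70 71 57
f 71 55 72
f 71 72 57
f 72 55 56
f 72 56 57
f 74 73 77
f 74 77 75
f 75 77 78
f 75 78 76
f 77 73 79
f 77 79 78
f 78 79 80
f 78 80 76
f 79 73 81
f 79 81 80
f 80 81 82
f 80 82 76
f 81 73 83
f 81 83 82
f 82 83 84
f 82 84 76
f 83 73 85
f 83 85 84
f 84 85 86
f 84 86 76
f 85 73 87
f 85 87 86
f 86 87 88
f 86 88 76
f 87 73 89
f 87 89 88
f 88 89 90
f 88 90 76
f 89 73 74
f 89 74 90
f 90 74 75
f 90 75 76



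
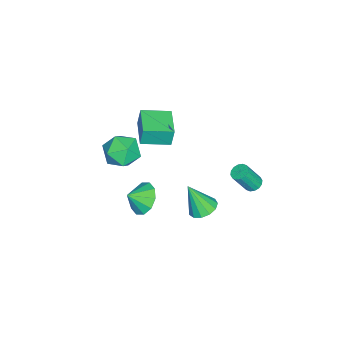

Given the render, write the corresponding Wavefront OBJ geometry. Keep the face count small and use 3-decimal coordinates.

v 0.499 1.805 -1.067
v 1.038 1.177 -1.392
v 0.601 0.935 0.787
v 1.335 1.549 -1.233
v 1.365 2.003 -1.022
v 1.121 2.394 -0.825
v 0.679 2.598 -0.704
v 0.179 2.55 -0.699
v -0.218 2.266 -0.81
v -0.389 1.836 -1.003
v -0.277 1.395 -1.216
v 0.081 1.085 -1.382
v 0.571 1.004 -1.447
v -2.858 -3.367 0.375
v -1.618 -3.388 0.541
v -2.662 -4.572 -1.241
v -1.422 -4.593 -1.075
v -2.173 -5.166 -0.254
v -2.294 -4.422 0.744
v -1.986 -3.538 -1.444
v -2.107 -2.794 -0.446
v -1.079 -3.494 -0.583
v -1.195 -4.5 0.152
v -3.085 -3.46 -0.852
v -3.201 -4.466 -0.117
v -2.69 3.746 -1.372
v -2.169 3.991 -1.436
v -1.668 3.3 -0.013
v -2.19 3.054 0.052
v -2.331 4.192 -1.282
v -1.83 3.5 0.142
v -2.589 4.273 -1.151
v -2.088 3.581 0.272
v -2.874 4.212 -1.08
v -2.373 3.521 0.343
v -3.11 4.027 -1.087
v -2.609 3.335 0.336
v -3.234 3.767 -1.17
v -2.733 3.075 0.253
v -3.212 3.5 -1.307
v -2.711 2.809 0.116
v -3.05 3.3 -1.462
v -2.549 2.608 -0.038
v -2.792 3.219 -1.592
v -2.291 2.527 -0.169
v -2.507 3.279 -1.663
v -2.006 2.588 -0.24
v -2.271 3.465 -1.656
v -1.77 2.773 -0.233
v -2.147 3.725 -1.573
v -1.646 3.033 -0.15
v 0.852 -1.611 -1.044
v 1.622 -0.838 -0.905
v 1.448 -2.329 -0.356
v 1.155 -0.759 -0.418
v 0.572 -1.005 -0.17
v 0.095 -1.483 -0.256
v -0.092 -2.009 -0.643
v 0.082 -2.384 -1.184
v 0.549 -2.463 -1.671
v 1.132 -2.217 -1.919
v 1.609 -1.739 -1.833
v 1.796 -1.212 -1.445
v -3.892 -3.643 0.755
v -3.941 -3.458 2.001
v -4.63 -2.023 0.487
v -4.679 -1.839 1.732
v -2.161 -2.861 0.708
v -2.21 -2.677 1.953
v -2.899 -1.242 0.439
v -2.948 -1.057 1.685
f 2 1 4
f 2 4 3
f 4 1 5
f 4 5 3
f 5 1 6
f 5 6 3
f 6 1 7
f 6 7 3
f 7 1 8
f 7 8 3
f 8 1 9
f 8 9 3
f 9 1 10
f 9 10 3
f 10 1 11
f 10 11 3
f 11 1 12
f 11 12 3
f 12 1 13
f 12 13 3
f 13 1 2
f 13 2 3
f 14 25 19
f 14 19 15
f 14 15 21
f 14 21 24
f 14 24 25
f 15 19 23
f 19 25 18
f 25 24 16
f 24 21 20
f 21 15 22
f 17 23 18
f 17 18 16
f 17 16 20
f 17 20 22
f 17 22 23
f 18 23 19
f 16 18 25
f 20 16 24
f 22 20 21
f 23 22 15
f 27 26 30
f 27 30 28
f 28 30 31
f 28 31 29
f 30 26 32
f 30 32 31
f 31 32 33
f 31 33 29
f 32 26 34
f 32 34 33
f 33 34 35
f 33 35 29
f 34 26 36
f 34 36 35
f 35 36 37
f 35 37 29
f 36 26 38
f 36 38 37
f 37 38 39
f 37 39 29
f 38 26 40
f 38 40 39
f 39 40 41
f 39 41 29
f 40 26 42
f 40 42 41
f 41 42 43
f 41 43 29
f 42 26 44
f 42 44 43
f 43 44 45
f 43 45 29
f 44 26 46
f 44 46 45
f 45 46 47
f 45 47 29
f 46 26 48
f 46 48 47
f 47 48 49
f 47 49 29
f 48 26 50
f 48 50 49
f 49 50 51
f 49 51 29
f 50 26 27
f 50 27 51
f 51 27 28
f 51 28 29
f 53 52 55
f 53 55 54
f 55 52 56
f 55 56 54
f 56 52 57
f 56 57 54
f 57 52 58
f 57 58 54
f 58 52 59
f 58 59 54
f 59 52 60
f 59 60 54
f 60 52 61
f 60 61 54
f 61 52 62
f 61 62 54
f 62 52 63
f 62 63 54
f 63 52 53
f 63 53 54
f 65 67 64
f 68 65 64
f 64 67 66
f 66 68 64
f 65 71 67
f 69 65 68
f 69 71 65
f 67 71 66
f 70 68 66
f 66 71 70
f 70 69 68
f 71 69 70



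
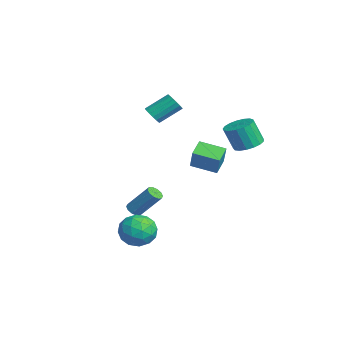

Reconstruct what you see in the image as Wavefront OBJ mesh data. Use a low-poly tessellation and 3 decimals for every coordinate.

v 2.779 3.307 2.458
v 3.187 3.999 2.768
v 3.029 3.464 4.171
v 2.621 2.773 3.862
v 2.79 4.111 2.766
v 2.633 3.576 4.169
v 2.392 4.038 2.694
v 2.234 3.503 4.097
v 2.082 3.799 2.567
v 1.924 3.264 3.97
v 1.931 3.447 2.416
v 1.773 2.912 3.819
v 1.975 3.063 2.275
v 1.817 2.528 3.678
v 2.203 2.735 2.175
v 2.045 2.2 3.578
v 2.563 2.538 2.141
v 2.405 2.003 3.544
v 2.972 2.517 2.179
v 2.815 1.983 3.582
v 3.337 2.678 2.281
v 3.18 2.143 3.684
v 3.575 2.983 2.424
v 3.417 2.448 3.827
v 3.629 3.362 2.575
v 3.471 2.827 3.978
v 3.489 3.728 2.699
v 3.331 3.193 4.102
v -3.804 -0.406 2.356
v -3.315 -0.148 2.013
v -3.328 1.164 2.981
v -3.816 0.906 3.324
v -3.571 -0.044 1.869
v -3.584 1.268 2.836
v -3.879 -0.023 1.836
v -3.892 1.289 2.804
v -4.171 -0.09 1.923
v -4.184 1.222 2.89
v -4.378 -0.229 2.109
v -4.391 1.083 3.076
v -4.453 -0.409 2.351
v -4.466 0.903 3.319
v -4.38 -0.588 2.595
v -4.393 0.724 3.562
v -4.175 -0.725 2.784
v -4.188 0.587 3.751
v -3.884 -0.789 2.875
v -3.897 0.522 3.842
v -3.575 -0.766 2.847
v -3.588 0.546 3.815
v -3.319 -0.66 2.707
v -3.332 0.652 3.674
v -3.173 -0.496 2.486
v -3.186 0.816 3.454
v -3.172 -0.311 2.236
v -3.185 1.001 3.204
v -5.071 2.449 -1.397
v -4.236 2.385 -0.057
v -4.33 3.823 -1.792
v -3.495 3.758 -0.452
v -4.265 1.862 -1.928
v -3.43 1.797 -0.588
v -3.524 3.235 -2.323
v -2.689 3.171 -0.983
v -3.124 -1.613 -4.536
v -2.823 -2.016 -4.37
v -2.194 -0.93 -2.877
v -2.496 -0.527 -3.044
v -2.645 -1.835 -4.577
v -2.016 -0.749 -3.084
v -2.65 -1.569 -4.768
v -2.021 -0.483 -3.275
v -2.836 -1.32 -4.871
v -2.207 -0.234 -3.378
v -3.132 -1.183 -4.846
v -2.504 -0.097 -3.353
v -3.426 -1.21 -4.703
v -2.797 -0.124 -3.21
v -3.604 -1.391 -4.496
v -2.975 -0.305 -3.003
v -3.599 -1.657 -4.305
v -2.97 -0.571 -2.812
v -3.413 -1.906 -4.202
v -2.784 -0.82 -2.709
v -3.116 -2.043 -4.227
v -2.488 -0.957 -2.734
v 3.016 -2.05 -4.148
v 3.719 -2.574 -3.46
v 1.621 -2.626 -3.16
v 2.324 -3.15 -2.472
v 2.294 -2.036 -2.495
v 3.155 -1.68 -3.106
v 2.185 -3.52 -3.514
v 3.046 -3.164 -4.125
v 3.205 -3.482 -3.068
v 3.273 -2.565 -2.439
v 2.067 -2.635 -4.181
v 2.135 -1.718 -3.552
v 3.49 -2.262 -3.891
v 1.85 -2.938 -2.729
v 1.832 -2.284 -2.743
v 2.246 -2.592 -2.339
v 3.158 -1.736 -3.682
v 3.572 -2.044 -3.278
v 2.734 -1.728 -2.711
v 1.768 -3.156 -3.342
v 2.182 -3.464 -2.938
v 3.094 -2.608 -4.281
v 3.508 -2.916 -3.877
v 2.606 -3.472 -3.909
v 3.601 -3.103 -3.256
v 2.782 -3.442 -2.676
v 2.699 -3.659 -3.288
v 3.206 -3.45 -3.647
v 3.641 -2.564 -2.886
v 2.821 -2.903 -2.305
v 2.803 -2.248 -2.319
v 3.31 -2.039 -2.678
v 3.339 -3.098 -2.656
v 2.519 -2.297 -4.315
v 1.699 -2.636 -3.734
v 2.03 -3.161 -3.942
v 2.537 -2.952 -4.301
v 2.558 -1.758 -3.944
v 1.739 -2.097 -3.364
v 2.134 -1.75 -2.973
v 2.641 -1.541 -3.332
v 2.001 -2.102 -3.964
f 2 1 5
f 2 5 3
f 3 5 6
f 3 6 4
f 5 1 7
f 5 7 6
f 6 7 8
f 6 8 4
f 7 1 9
f 7 9 8
f 8 9 10
f 8 10 4
f 9 1 11
f 9 11 10
f 10 11 12
f 10 12 4
f 11 1 13
f 11 13 12
f 12 13 14
f 12 14 4
f 13 1 15
f 13 15 14
f 14 15 16
f 14 16 4
f 15 1 17
f 15 17 16
f 16 17 18
f 16 18 4
f 17 1 19
f 17 19 18
f 18 19 20
f 18 20 4
f 19 1 21
f 19 21 20
f 20 21 22
f 20 22 4
f 21 1 23
f 21 23 22
f 22 23 24
f 22 24 4
f 23 1 25
f 23 25 24
f 24 25 26
f 24 26 4
f 25 1 27
f 25 27 26
f 26 27 28
f 26 28 4
f 27 1 2
f 27 2 28
f 28 2 3
f 28 3 4
f 30 29 33
f 30 33 31
f 31 33 34
f 31 34 32
f 33 29 35
f 33 35 34
f 34 35 36
f 34 36 32
f 35 29 37
f 35 37 36
f 36 37 38
f 36 38 32
f 37 29 39
f 37 39 38
f 38 39 40
f 38 40 32
f 39 29 41
f 39 41 40
f 40 41 42
f 40 42 32
f 41 29 43
f 41 43 42
f 42 43 44
f 42 44 32
f 43 29 45
f 43 45 44
f 44 45 46
f 44 46 32
f 45 29 47
f 45 47 46
f 46 47 48
f 46 48 32
f 47 29 49
f 47 49 48
f 48 49 50
f 48 50 32
f 49 29 51
f 49 51 50
f 50 51 52
f 50 52 32
f 51 29 53
f 51 53 52
f 52 53 54
f 52 54 32
f 53 29 55
f 53 55 54
f 54 55 56
f 54 56 32
f 55 29 30
f 55 30 56
f 56 30 31
f 56 31 32
f 58 60 57
f 61 58 57
f 57 60 59
f 59 61 57
f 58 64 60
f 62 58 61
f 62 64 58
f 60 64 59
f 63 61 59
f 59 64 63
f 63 62 61
f 64 62 63
f 66 65 69
f 66 69 67
f 67 69 70
f 67 70 68
f 69 65 71
f 69 71 70
f 70 71 72
f 70 72 68
f 71 65 73
f 71 73 72
f 72 73 74
f 72 74 68
f 73 65 75
f 73 75 74
f 74 75 76
f 74 76 68
f 75 65 77
f 75 77 76
f 76 77 78
f 76 78 68
f 77 65 79
f 77 79 78
f 78 79 80
f 78 80 68
f 79 65 81
f 79 81 80
f 80 81 82
f 80 82 68
f 81 65 83
f 81 83 82
f 82 83 84
f 82 84 68
f 83 65 85
f 83 85 84
f 84 85 86
f 84 86 68
f 85 65 66
f 85 66 86
f 86 66 67
f 86 67 68
f 87 124 103
f 124 98 127
f 103 127 92
f 124 127 103
f 87 103 99
f 103 92 104
f 99 104 88
f 103 104 99
f 87 99 108
f 99 88 109
f 108 109 94
f 99 109 108
f 87 108 120
f 108 94 123
f 120 123 97
f 108 123 120
f 87 120 124
f 120 97 128
f 124 128 98
f 120 128 124
f 88 104 115
f 104 92 118
f 115 118 96
f 104 118 115
f 92 127 105
f 127 98 126
f 105 126 91
f 127 126 105
f 98 128 125
f 128 97 121
f 125 121 89
f 128 121 125
f 97 123 122
f 123 94 110
f 122 110 93
f 123 110 122
f 94 109 114
f 109 88 111
f 114 111 95
f 109 111 114
f 90 116 102
f 116 96 117
f 102 117 91
f 116 117 102
f 90 102 100
f 102 91 101
f 100 101 89
f 102 101 100
f 90 100 107
f 100 89 106
f 107 106 93
f 100 106 107
f 90 107 112
f 107 93 113
f 112 113 95
f 107 113 112
f 90 112 116
f 112 95 119
f 116 119 96
f 112 119 116
f 91 117 105
f 117 96 118
f 105 118 92
f 117 118 105
f 89 101 125
f 101 91 126
f 125 126 98
f 101 126 125
f 93 106 122
f 106 89 121
f 122 121 97
f 106 121 122
f 95 113 114
f 113 93 110
f 114 110 94
f 113 110 114
f 96 119 115
f 119 95 111
f 115 111 88
f 119 111 115



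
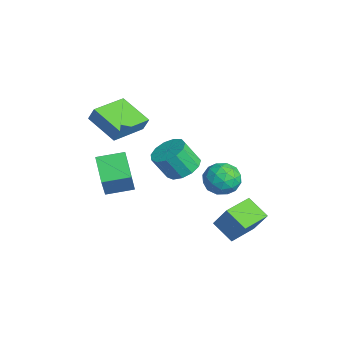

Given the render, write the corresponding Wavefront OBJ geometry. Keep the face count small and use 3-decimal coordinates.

v 4.476 0.879 -4.868
v 3.463 0.215 -4.108
v 3.56 2.311 -4.838
v 2.547 1.647 -4.078
v 5.233 1.333 -3.462
v 4.22 0.669 -2.702
v 4.317 2.765 -3.432
v 3.304 2.101 -2.672
v 2.498 -1.048 -0.393
v 3.17 -0.453 0.025
v 3.034 -1.217 1.331
v 2.362 -1.812 0.913
v 2.673 -0.215 0.112
v 2.537 -0.979 1.419
v 2.12 -0.241 0.04
v 1.985 -1.006 1.346
v 1.688 -0.524 -0.171
v 1.552 -1.289 1.136
v 1.512 -0.973 -0.452
v 1.377 -1.738 0.855
v 1.65 -1.445 -0.714
v 1.514 -2.21 0.592
v 2.057 -1.792 -0.875
v 1.921 -2.557 0.432
v 2.604 -1.902 -0.882
v 2.468 -2.667 0.424
v 3.117 -1.741 -0.735
v 2.981 -2.506 0.572
v 3.434 -1.36 -0.479
v 3.298 -2.124 0.828
v 3.453 -0.879 -0.196
v 3.317 -1.644 1.111
v -1.186 -4.486 -2.362
v -0.205 -4.882 -0.713
v -0.998 -2.998 -2.116
v -0.017 -3.394 -0.467
v 0.297 -4.526 -3.253
v 1.278 -4.922 -1.604
v 0.485 -3.038 -3.007
v 1.466 -3.434 -1.358
v -0.635 -3.605 2.485
v -0.38 -3.358 3.257
v 0.884 -2.678 1.687
v 1.138 -2.431 2.459
v 0.522 -5.349 2.661
v 0.776 -5.102 3.433
v 2.04 -4.422 1.863
v 2.295 -4.175 2.635
v -0.026 2.007 -4.637
v 0.497 1.482 -3.833
v -1.457 2.158 -3.607
v -0.934 1.633 -2.803
v -0.619 2.639 -3.094
v 0.265 2.545 -3.73
v -1.225 1.095 -3.71
v -0.341 1.001 -4.346
v -0.244 0.918 -3.26
v 0.13 1.872 -2.879
v -1.09 1.768 -4.561
v -0.716 2.722 -4.18
v 0.361 1.731 -4.325
v -1.321 1.909 -3.115
v -1.136 2.5 -3.286
v -0.829 2.191 -2.813
v 0.225 2.356 -4.265
v 0.532 2.047 -3.792
v -0.124 2.728 -3.358
v -1.492 1.593 -3.648
v -1.185 1.284 -3.175
v -0.131 1.449 -4.627
v 0.176 1.14 -4.154
v -0.836 0.912 -4.082
v 0.233 1.091 -3.516
v -0.608 1.18 -2.911
v -0.779 0.863 -3.443
v -0.26 0.808 -3.817
v 0.453 1.652 -3.292
v -0.388 1.741 -2.687
v -0.203 2.332 -2.858
v 0.317 2.277 -3.232
v 0.017 1.32 -2.955
v -0.572 1.899 -4.753
v -1.413 1.988 -4.148
v -1.277 1.363 -4.208
v -0.757 1.308 -4.582
v -0.352 2.46 -4.529
v -1.193 2.549 -3.924
v -0.7 2.832 -3.623
v -0.181 2.777 -3.997
v -0.977 2.32 -4.485
f 2 4 1
f 5 2 1
f 1 4 3
f 3 5 1
f 2 8 4
f 6 2 5
f 6 8 2
f 4 8 3
f 7 5 3
f 3 8 7
f 7 6 5
f 8 6 7
f 10 9 13
f 10 13 11
f 11 13 14
f 11 14 12
f 13 9 15
f 13 15 14
f 14 15 16
f 14 16 12
f 15 9 17
f 15 17 16
f 16 17 18
f 16 18 12
f 17 9 19
f 17 19 18
f 18 19 20
f 18 20 12
f 19 9 21
f 19 21 20
f 20 21 22
f 20 22 12
f 21 9 23
f 21 23 22
f 22 23 24
f 22 24 12
f 23 9 25
f 23 25 24
f 24 25 26
f 24 26 12
f 25 9 27
f 25 27 26
f 26 27 28
f 26 28 12
f 27 9 29
f 27 29 28
f 28 29 30
f 28 30 12
f 29 9 31
f 29 31 30
f 30 31 32
f 30 32 12
f 31 9 10
f 31 10 32
f 32 10 11
f 32 11 12
f 34 36 33
f 37 34 33
f 33 36 35
f 35 37 33
f 34 40 36
f 38 34 37
f 38 40 34
f 36 40 35
f 39 37 35
f 35 40 39
f 39 38 37
f 40 38 39
f 42 44 41
f 45 42 41
f 41 44 43
f 43 45 41
f 42 48 44
f 46 42 45
f 46 48 42
f 44 48 43
f 47 45 43
f 43 48 47
f 47 46 45
f 48 46 47
f 49 86 65
f 86 60 89
f 65 89 54
f 86 89 65
f 49 65 61
f 65 54 66
f 61 66 50
f 65 66 61
f 49 61 70
f 61 50 71
f 70 71 56
f 61 71 70
f 49 70 82
f 70 56 85
f 82 85 59
f 70 85 82
f 49 82 86
f 82 59 90
f 86 90 60
f 82 90 86
f 50 66 77
f 66 54 80
f 77 80 58
f 66 80 77
f 54 89 67
f 89 60 88
f 67 88 53
f 89 88 67
f 60 90 87
f 90 59 83
f 87 83 51
f 90 83 87
f 59 85 84
f 85 56 72
f 84 72 55
f 85 72 84
f 56 71 76
f 71 50 73
f 76 73 57
f 71 73 76
f 52 78 64
f 78 58 79
f 64 79 53
f 78 79 64
f 52 64 62
f 64 53 63
f 62 63 51
f 64 63 62
f 52 62 69
f 62 51 68
f 69 68 55
f 62 68 69
f 52 69 74
f 69 55 75
f 74 75 57
f 69 75 74
f 52 74 78
f 74 57 81
f 78 81 58
f 74 81 78
f 53 79 67
f 79 58 80
f 67 80 54
f 79 80 67
f 51 63 87
f 63 53 88
f 87 88 60
f 63 88 87
f 55 68 84
f 68 51 83
f 84 83 59
f 68 83 84
f 57 75 76
f 75 55 72
f 76 72 56
f 75 72 76
f 58 81 77
f 81 57 73
f 77 73 50
f 81 73 77

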